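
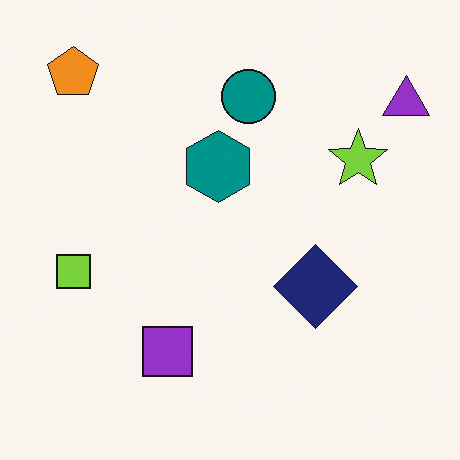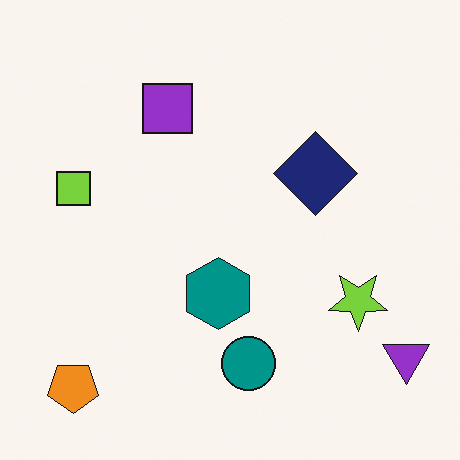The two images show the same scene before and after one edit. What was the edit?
The transformation is: flipped vertically (top ↔ bottom).

The orange pentagon is in the top-left of the first image and the bottom-left of the second — shapes on opposite sides of the horizontal midline have swapped in a mirror flip.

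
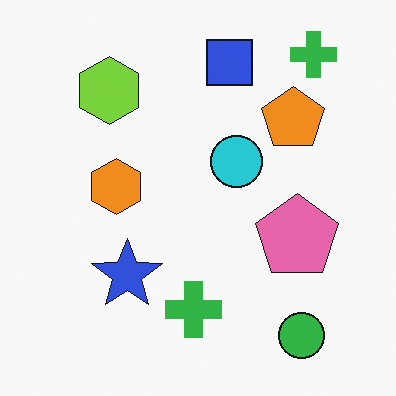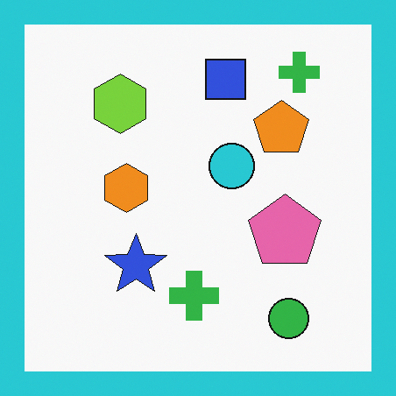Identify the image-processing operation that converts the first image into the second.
It was framed with a cyan border.

A solid cyan frame runs around the edge of the second image, with the content slightly shrunk inside it.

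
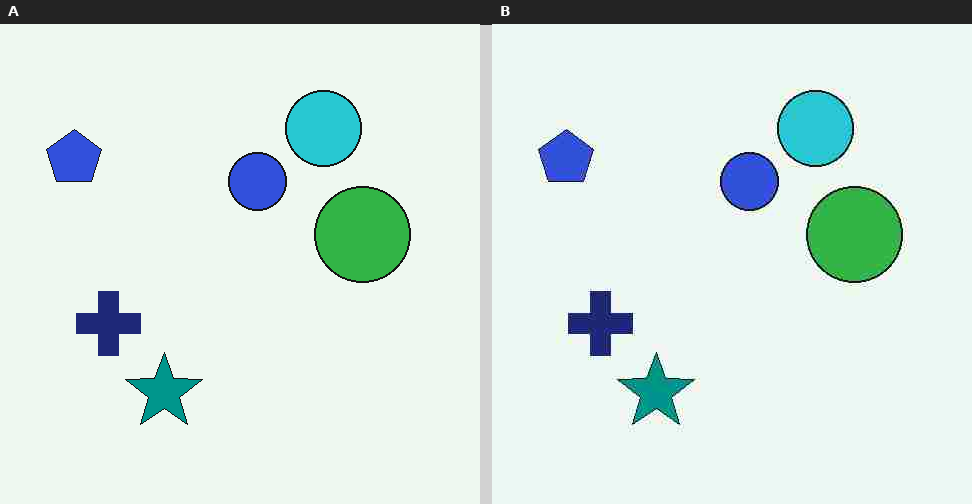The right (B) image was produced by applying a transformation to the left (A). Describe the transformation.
Heavily JPEG-compressed with obvious blocking artifacts.

Blocky 8×8 compression artifacts appear around shape edges and the flat background shows ringing — characteristic JPEG degradation.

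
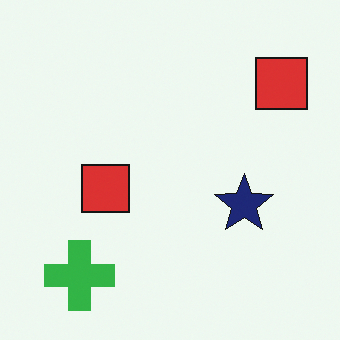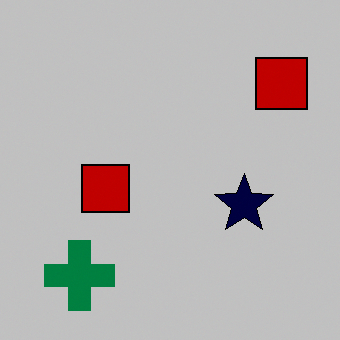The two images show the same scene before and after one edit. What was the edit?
The image was aggressively posterized.

Each flat color has snapped to a coarser quantized level — most visibly, the near-white background has dropped to a flat grey.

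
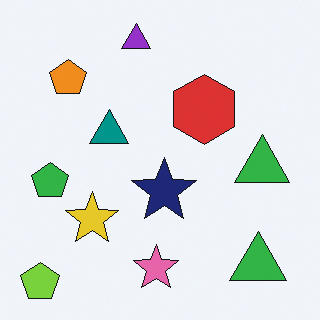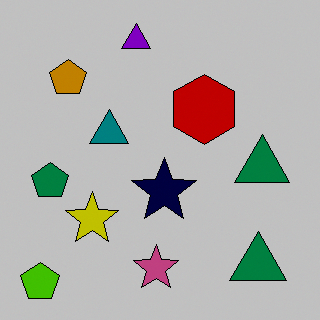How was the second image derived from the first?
The image was aggressively posterized.

Each flat color has snapped to a coarser quantized level — most visibly, the near-white background has dropped to a flat grey.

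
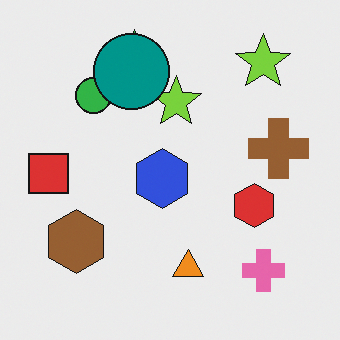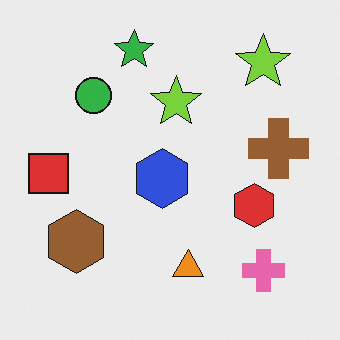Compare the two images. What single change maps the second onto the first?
It was overlaid with an additional teal circle.

A teal circle appears in the first image that is absent from the second.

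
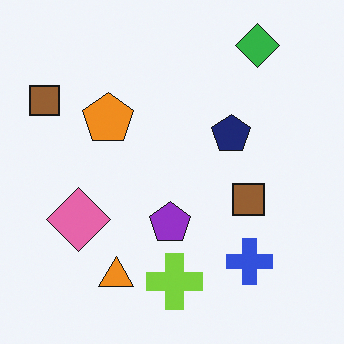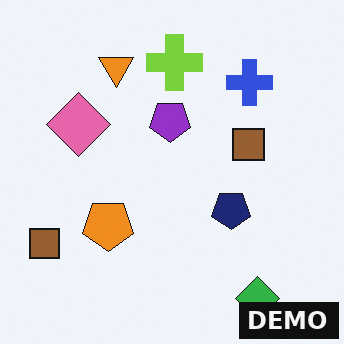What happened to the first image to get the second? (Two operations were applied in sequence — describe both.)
The transformation is: flipped vertically (top ↔ bottom), then watermarked with the text "DEMO" in the lower-right corner.

The green diamond is in the top-right of the first image and the bottom-right of the second — shapes on opposite sides of the horizontal midline have swapped in a mirror flip. A dark label reading "DEMO" appears in the lower-right corner.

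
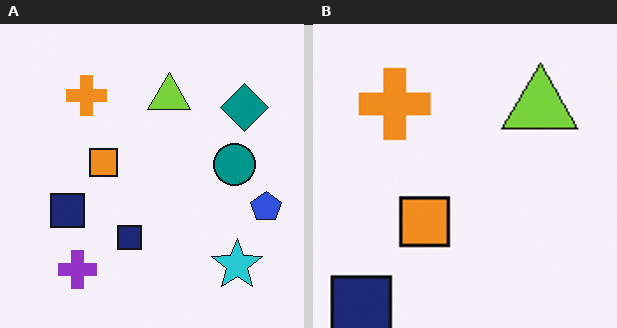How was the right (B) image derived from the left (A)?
The right (B) image is the left (A) cropped to a noticeably smaller region and rescaled.

The visible shapes are larger and the field of view is narrower; shapes near the original edges may be partly or wholly outside the frame — a crop-and-rescale.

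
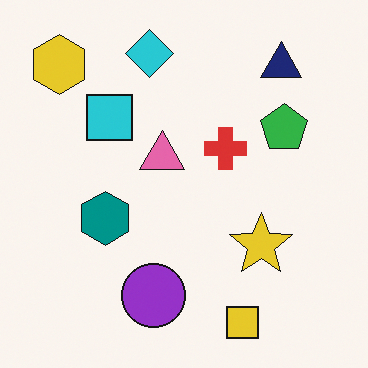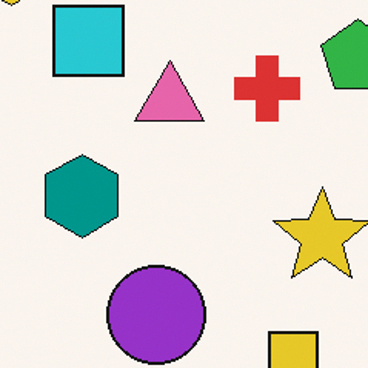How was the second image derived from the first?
The second image is the first cropped to a modestly smaller region and rescaled.

The visible shapes are larger and the field of view is narrower; shapes near the original edges may be partly or wholly outside the frame — a crop-and-rescale.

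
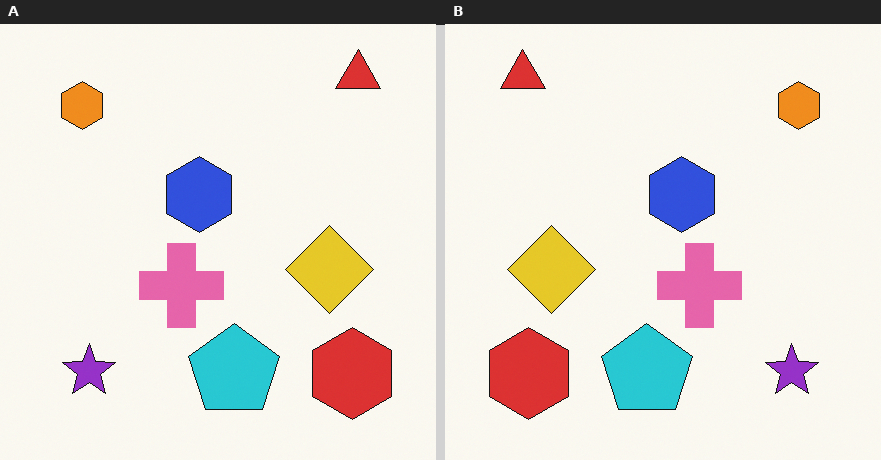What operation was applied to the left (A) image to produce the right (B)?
The right (B) image is the left (A) flipped horizontally (left ↔ right).

The red triangle is in the top-right of the left (A) image and the top-left of the right (B) — shapes on opposite sides of the vertical midline have swapped in a mirror flip.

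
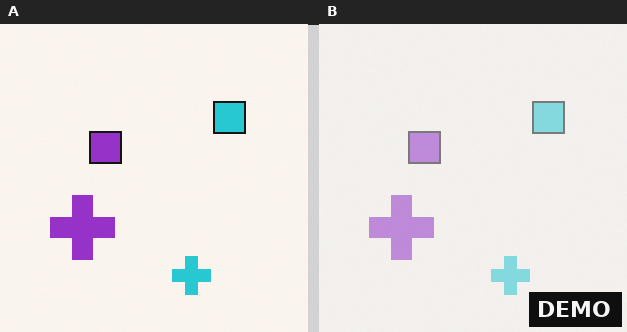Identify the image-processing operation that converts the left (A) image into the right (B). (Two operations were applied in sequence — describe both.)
The image was washed out (contrast reduced), then watermarked with the text "DEMO" in the lower-right corner.

Tones are pushed toward mid-grey across the whole image — a global contrast change. A dark label reading "DEMO" appears in the lower-right corner.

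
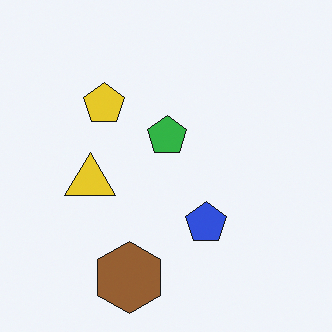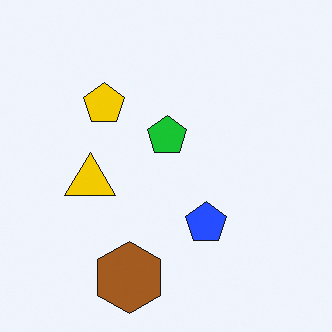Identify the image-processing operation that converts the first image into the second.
Slightly oversaturated.

All colors are more vivid — a global saturation change.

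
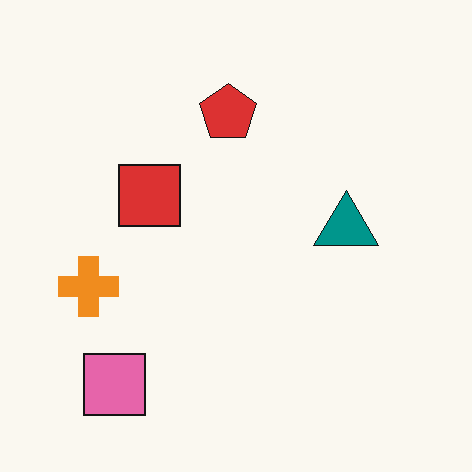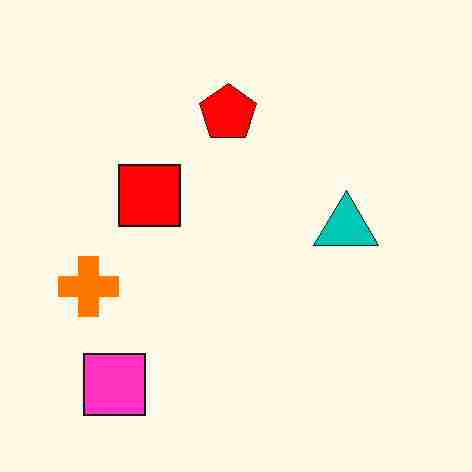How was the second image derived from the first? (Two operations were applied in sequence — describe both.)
This is the original image made much more vivid (saturation change), then heavily JPEG-compressed with obvious blocking artifacts.

All colors are more vivid — a global saturation change. Blocky 8×8 compression artifacts appear around shape edges and the flat background shows ringing — characteristic JPEG degradation.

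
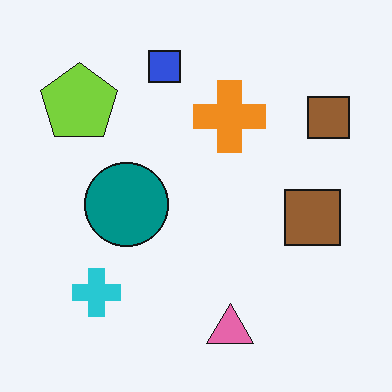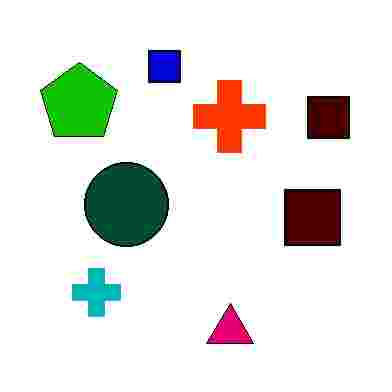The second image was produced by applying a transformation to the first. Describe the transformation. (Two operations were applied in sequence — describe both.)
The image was given much higher contrast, then degraded with heavy JPEG compression.

Tones are pushed away from mid-grey across the whole image — a global contrast change. Blocky 8×8 compression artifacts appear around shape edges and the flat background shows ringing — characteristic JPEG degradation.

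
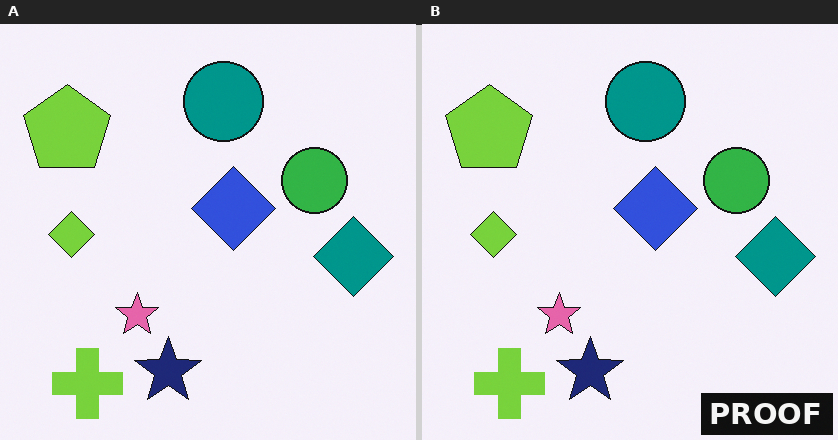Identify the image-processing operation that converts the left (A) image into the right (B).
This is the original image watermarked with the text "PROOF" in the lower-right corner.

A dark label reading "PROOF" appears in the lower-right corner.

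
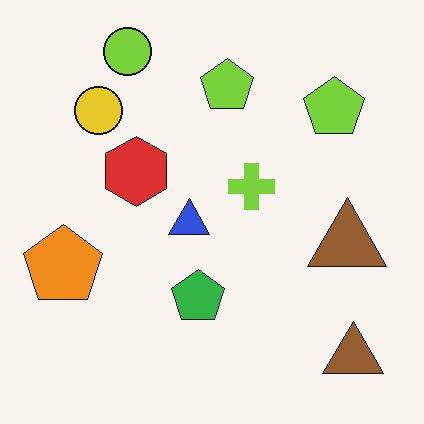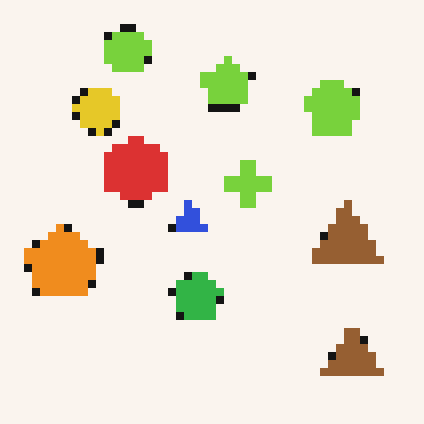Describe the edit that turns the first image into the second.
This is the original image moderately pixelated.

Shapes are reduced to large square blocks; fine edges and outlines are lost — a downscale-then-upscale (mosaic) effect.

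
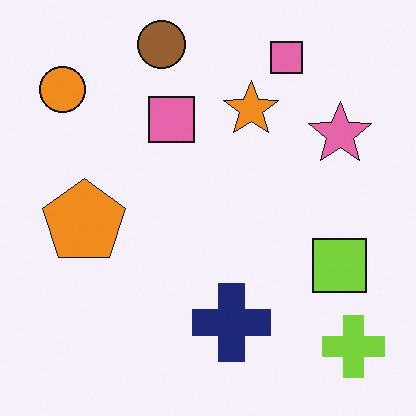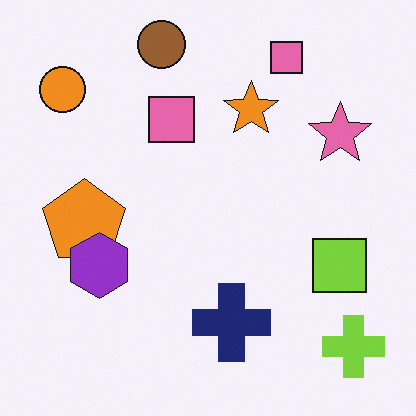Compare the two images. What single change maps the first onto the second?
This is the original image overlaid with an additional purple hexagon.

A purple hexagon appears in the second image that is absent from the first.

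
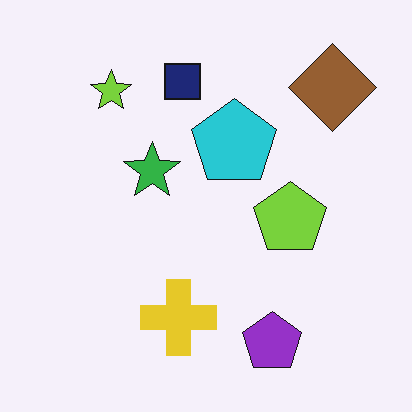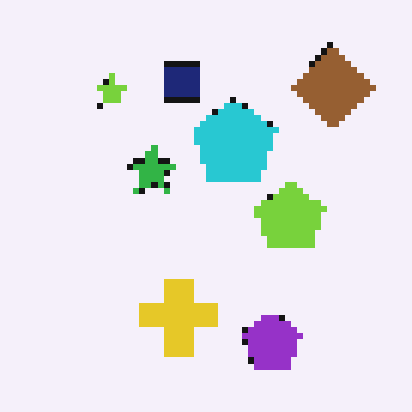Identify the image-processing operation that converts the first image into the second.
The image was moderately pixelated.

Shapes are reduced to large square blocks; fine edges and outlines are lost — a downscale-then-upscale (mosaic) effect.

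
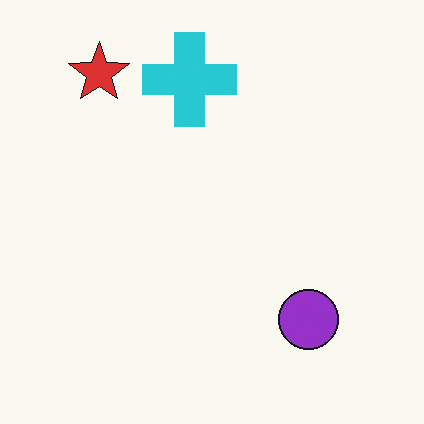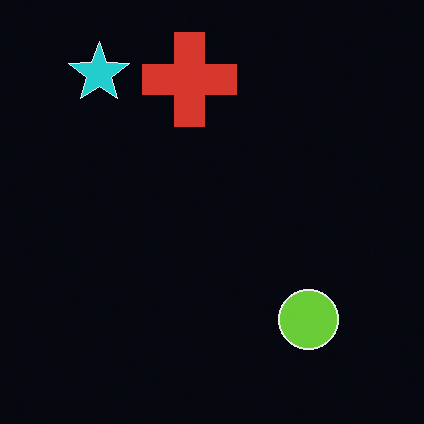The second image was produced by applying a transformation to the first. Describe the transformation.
The transformation is: color-inverted (negative).

The light background has become dark and every shape's color is its complement — a photographic negative.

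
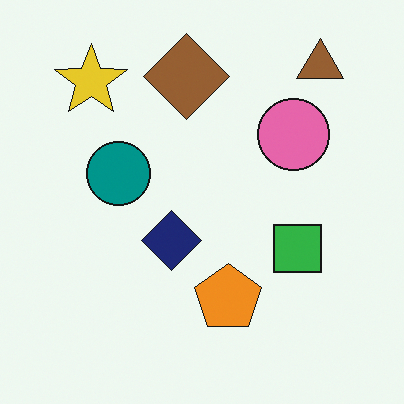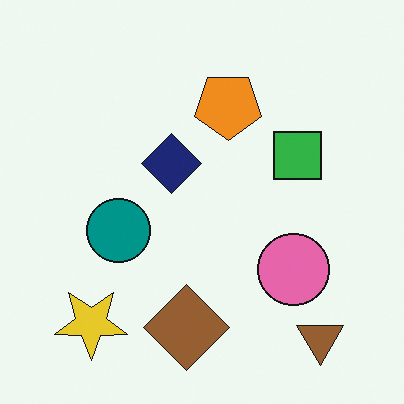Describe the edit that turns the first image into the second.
Flipped vertically (top ↔ bottom).

The brown triangle is in the top-right of the first image and the bottom-right of the second — shapes on opposite sides of the horizontal midline have swapped in a mirror flip.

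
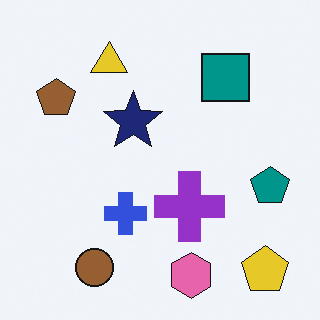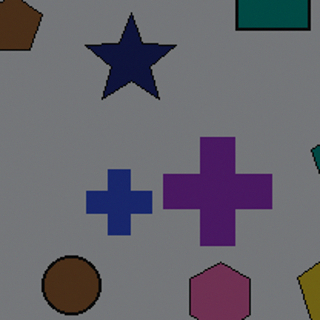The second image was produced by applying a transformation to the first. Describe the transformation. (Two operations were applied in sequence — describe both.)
The image was cropped to a modestly smaller region and rescaled, then darkened a lot.

The visible shapes are larger and the field of view is narrower; shapes near the original edges may be partly or wholly outside the frame — a crop-and-rescale. Every pixel — background and shapes alike — is uniformly darkened.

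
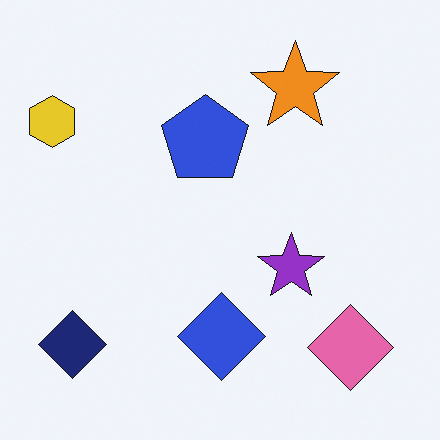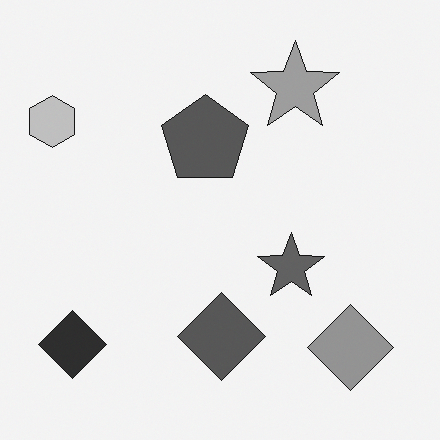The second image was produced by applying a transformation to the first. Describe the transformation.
The second image is the first converted to grayscale.

All color is removed — every shape is now a shade of grey.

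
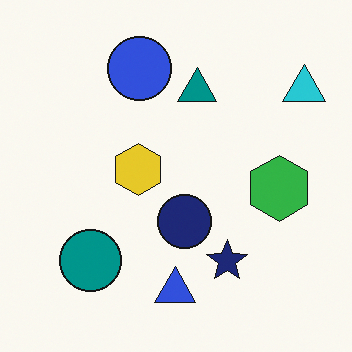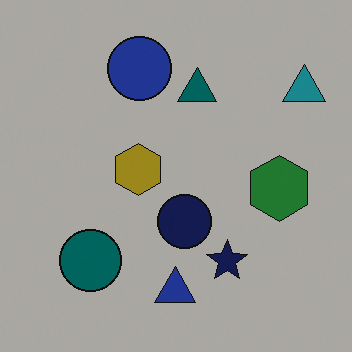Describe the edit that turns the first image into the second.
Substantially darkened.

Every pixel — background and shapes alike — is uniformly darkened.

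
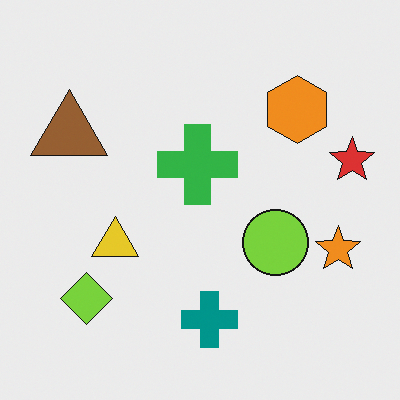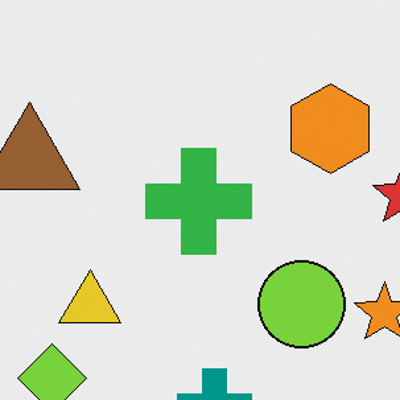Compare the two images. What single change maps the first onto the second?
This is the original image cropped slightly and scaled back up.

The visible shapes are larger and the field of view is narrower; shapes near the original edges may be partly or wholly outside the frame — a crop-and-rescale.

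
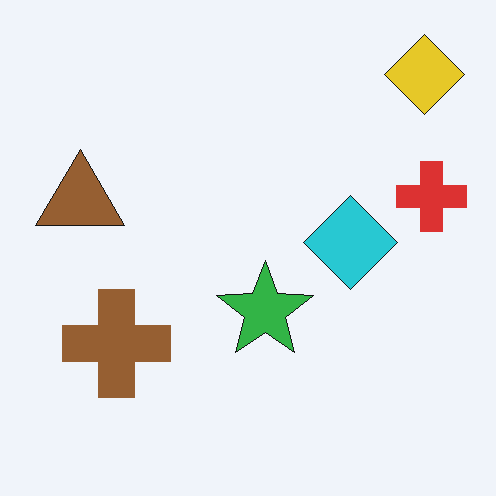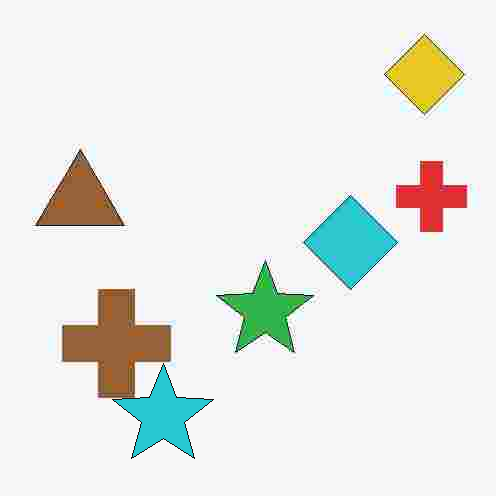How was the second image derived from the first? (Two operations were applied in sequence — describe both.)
It was heavily JPEG-compressed with obvious blocking artifacts, then overlaid with an additional cyan star.

Blocky 8×8 compression artifacts appear around shape edges and the flat background shows ringing — characteristic JPEG degradation. A cyan star appears in the second image that is absent from the first.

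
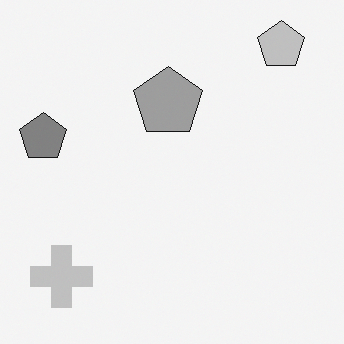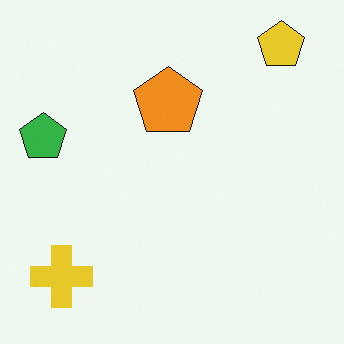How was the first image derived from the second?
The transformation is: converted to grayscale.

All color is removed — every shape is now a shade of grey.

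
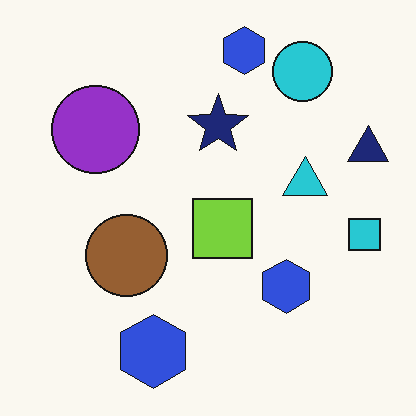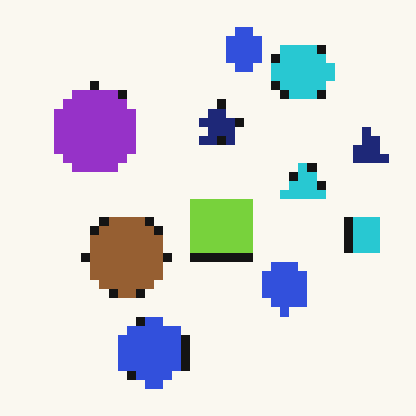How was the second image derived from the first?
This is the original image coarsely pixelated.

Shapes are reduced to large square blocks; fine edges and outlines are lost — a downscale-then-upscale (mosaic) effect.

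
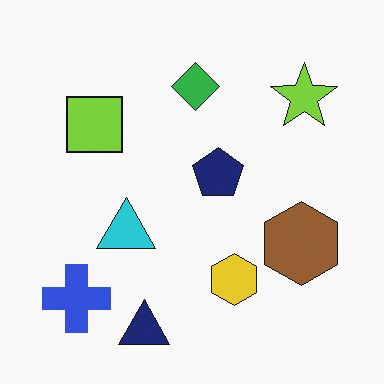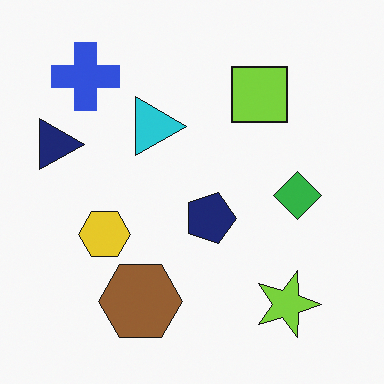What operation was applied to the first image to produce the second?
The second image is the first rotated 90° clockwise.

The blue cross sits in the bottom-left of the first image and the top-left of the second — consistent with a whole-image 90° clockwise rotation.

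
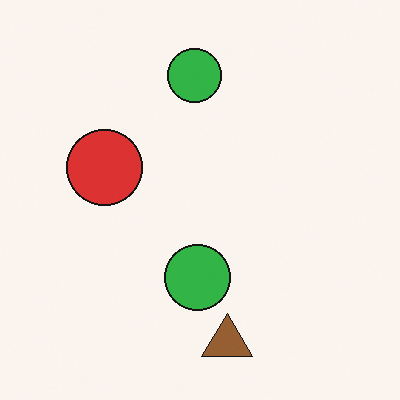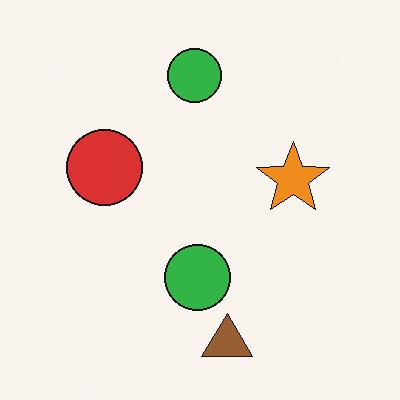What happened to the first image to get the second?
The transformation is: overlaid with an additional orange star.

An orange star appears in the second image that is absent from the first.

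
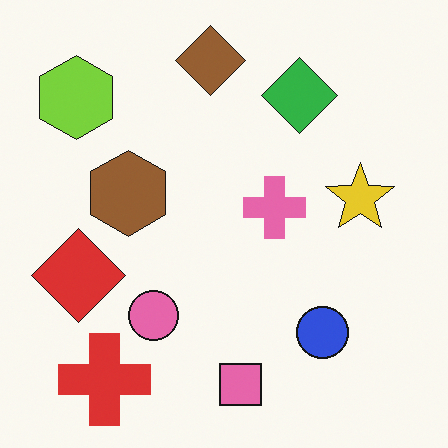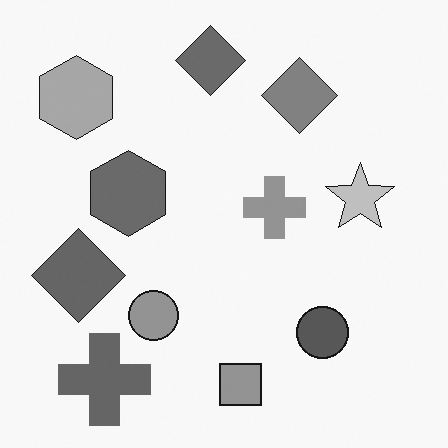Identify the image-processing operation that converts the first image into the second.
The second image is the first converted to grayscale.

All color is removed — every shape is now a shade of grey.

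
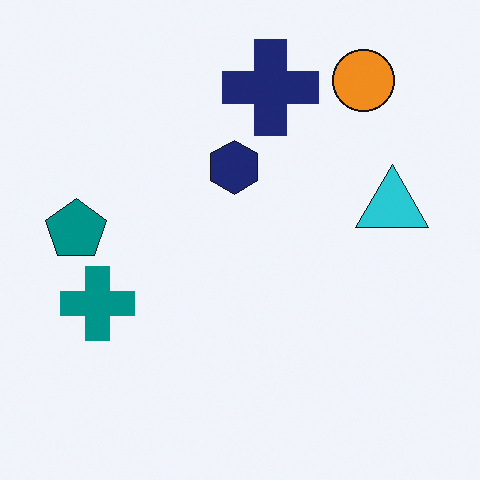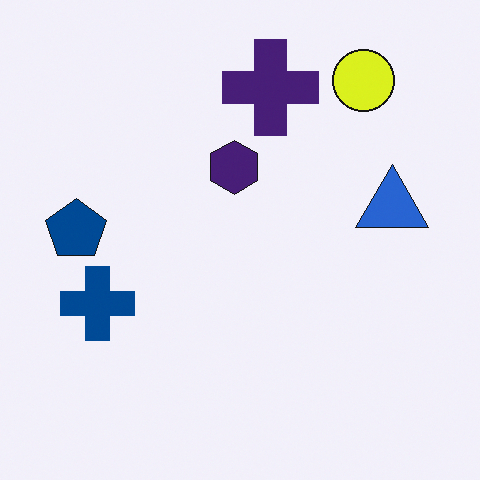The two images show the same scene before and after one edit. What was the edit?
The transformation is: hue-shifted slightly.

Every shape's color has rotated by the same amount around the hue wheel — a uniform hue shift.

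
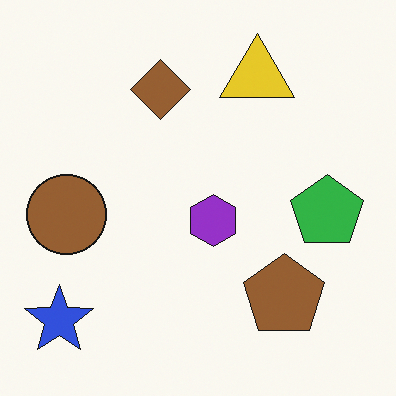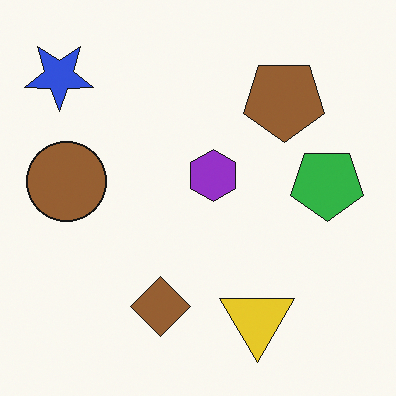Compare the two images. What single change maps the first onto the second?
The image was flipped vertically (top ↔ bottom).

The yellow triangle is in the top of the first image and the bottom of the second — shapes on opposite sides of the horizontal midline have swapped in a mirror flip.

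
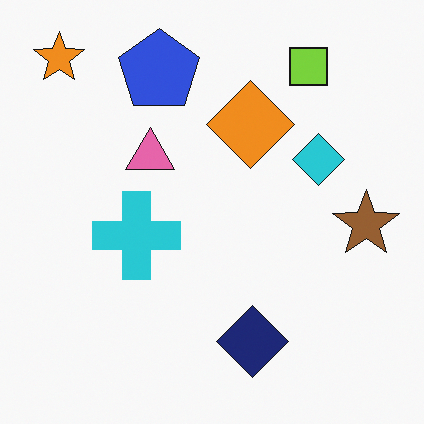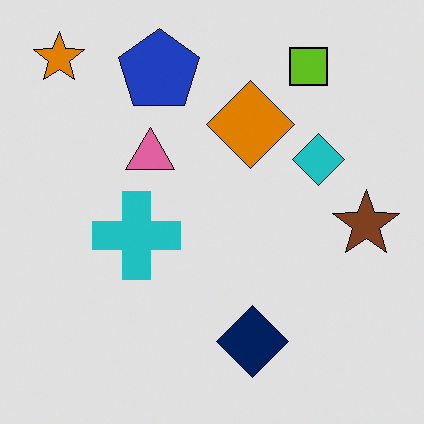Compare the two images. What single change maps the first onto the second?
Posterized to a reduced palette.

Each flat color has snapped to a coarser quantized level — most visibly, the near-white background has dropped to a flat grey.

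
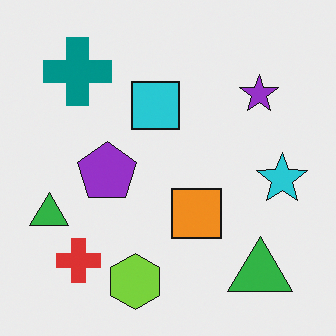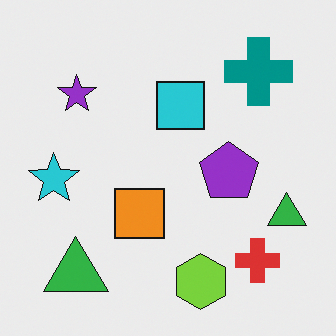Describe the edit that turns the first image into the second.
The image was flipped horizontally (left ↔ right).

The cyan star is in the right of the first image and the left of the second — shapes on opposite sides of the vertical midline have swapped in a mirror flip.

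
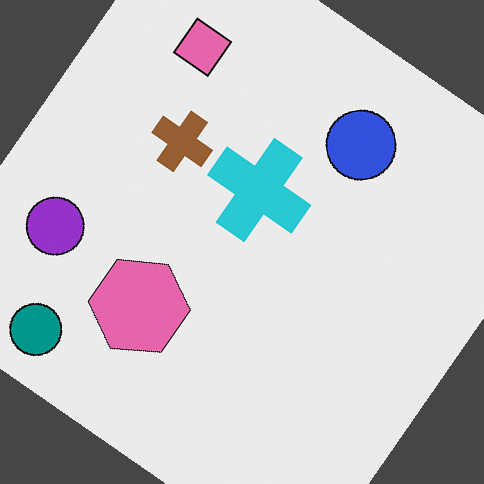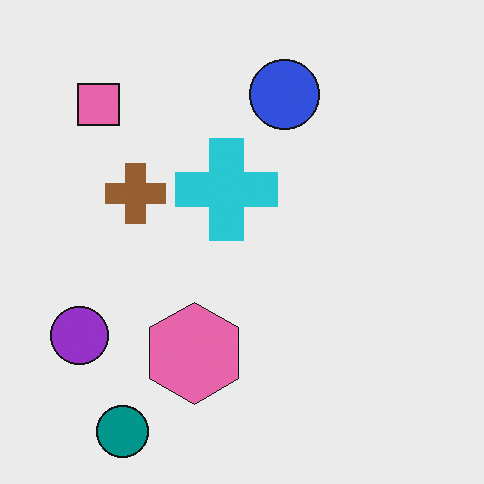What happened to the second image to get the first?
This is the original image rotated clockwise by a large amount — several tens of degrees.

Every shape is tilted by the same angle and the image corners show triangular fill wedges — a whole-image rotation by a non-right angle.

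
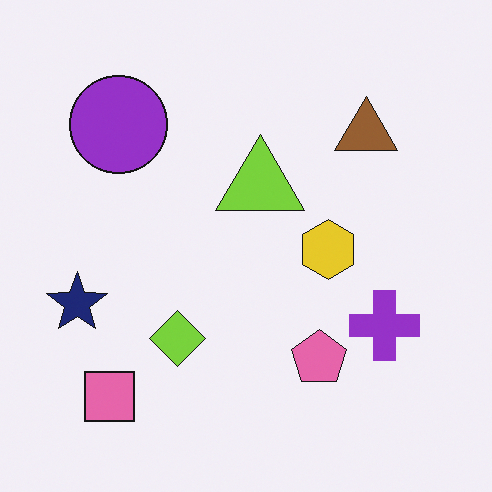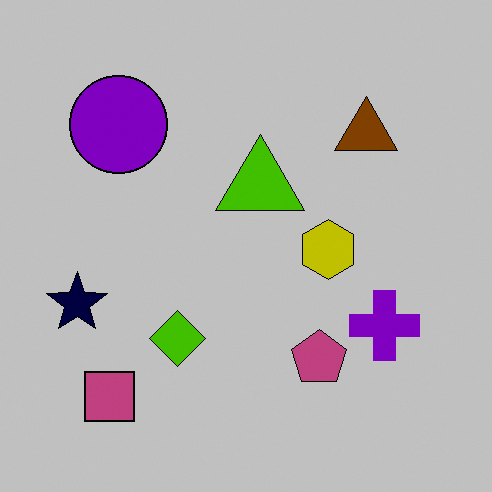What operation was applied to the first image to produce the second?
It was heavily posterized to just a handful of flat colors.

Each flat color has snapped to a coarser quantized level — most visibly, the near-white background has dropped to a flat grey.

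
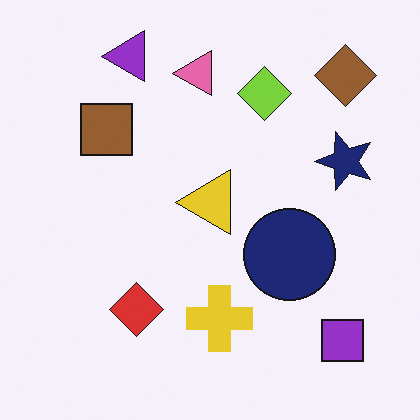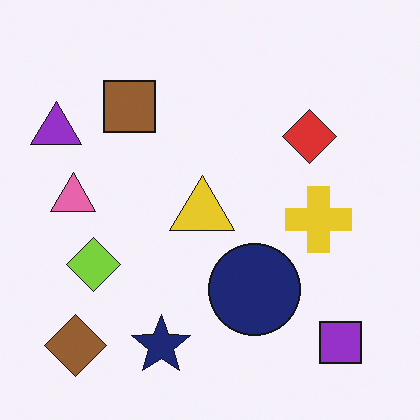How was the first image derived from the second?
The first image is the second transposed (reflected across the top-left ↔ bottom-right diagonal).

Shapes have swapped their row and column positions — what was in the top-right is now in the bottom-left — a diagonal reflection.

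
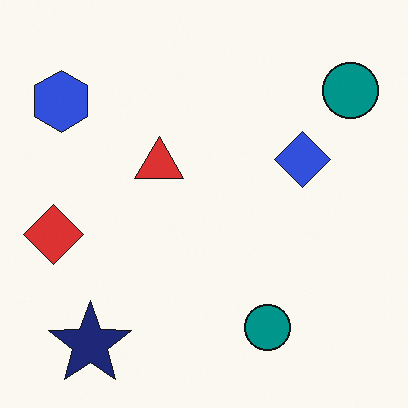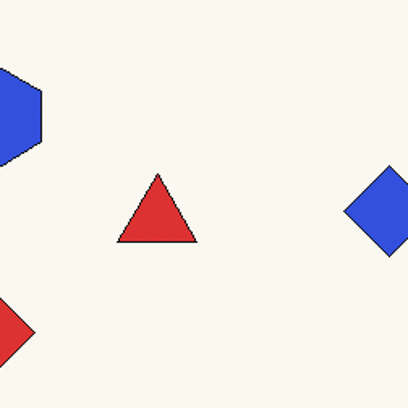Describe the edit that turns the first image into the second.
The transformation is: cropped tightly and scaled back up.

The visible shapes are larger and the field of view is narrower; shapes near the original edges may be partly or wholly outside the frame — a crop-and-rescale.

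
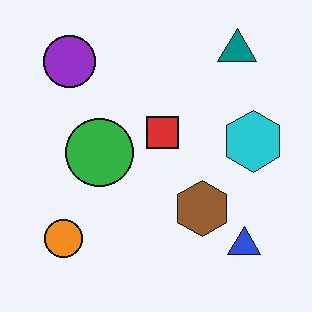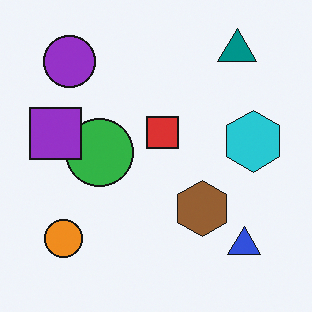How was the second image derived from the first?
The second image is the first overlaid with an additional purple square.

A purple square appears in the second image that is absent from the first.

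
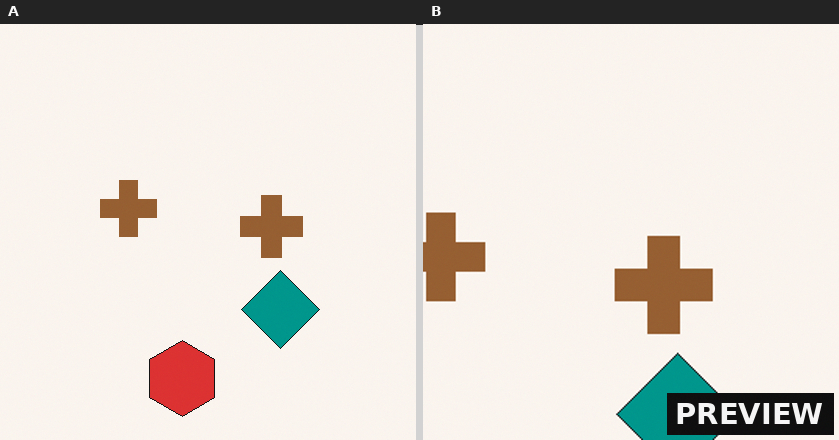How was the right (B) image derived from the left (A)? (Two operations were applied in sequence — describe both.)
The image was cropped to a modestly smaller region and rescaled, then watermarked with the text "PREVIEW" in the lower-right corner.

The visible shapes are larger and the field of view is narrower; shapes near the original edges may be partly or wholly outside the frame — a crop-and-rescale. A dark label reading "PREVIEW" appears in the lower-right corner.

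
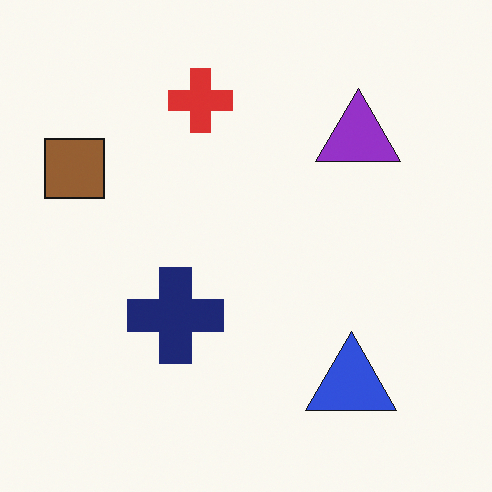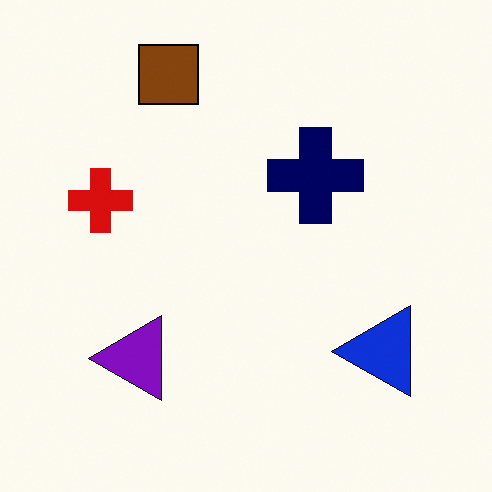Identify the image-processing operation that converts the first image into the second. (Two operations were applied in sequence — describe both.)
The image was given slightly increased contrast, then transposed (reflected across the top-left ↔ bottom-right diagonal).

Tones are pushed away from mid-grey across the whole image — a global contrast change. Shapes have swapped their row and column positions — what was in the top-right is now in the bottom-left — a diagonal reflection.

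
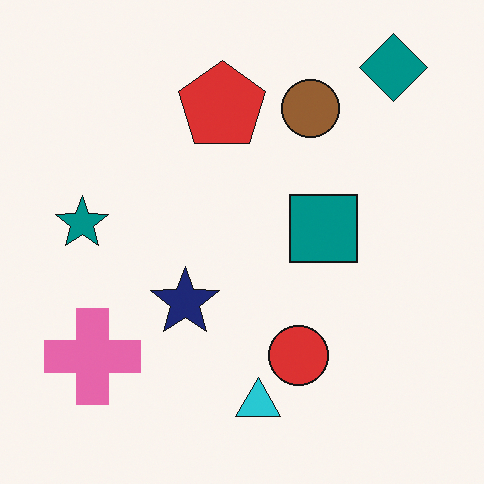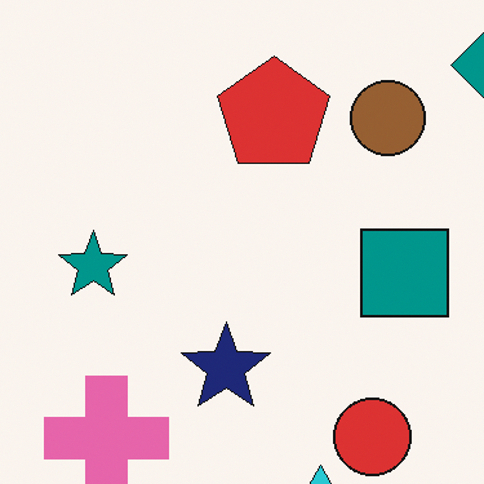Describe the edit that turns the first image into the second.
The second image is the first cropped to a modestly smaller region and rescaled.

The visible shapes are larger and the field of view is narrower; shapes near the original edges may be partly or wholly outside the frame — a crop-and-rescale.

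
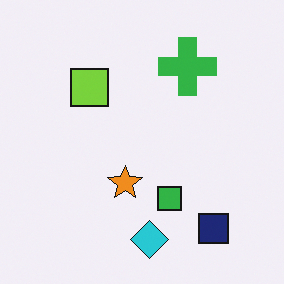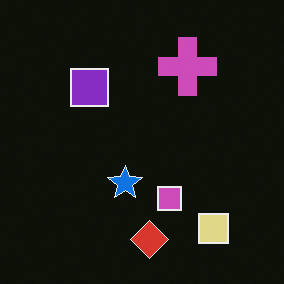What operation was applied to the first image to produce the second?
It was color-inverted (negative).

The light background has become dark and every shape's color is its complement — a photographic negative.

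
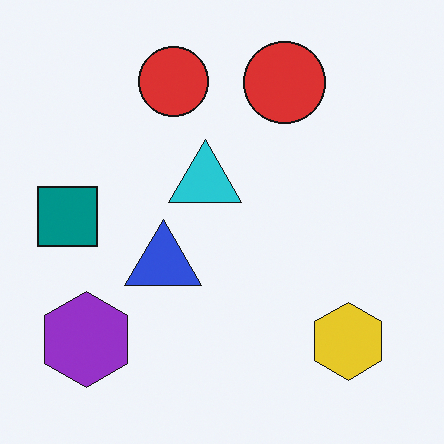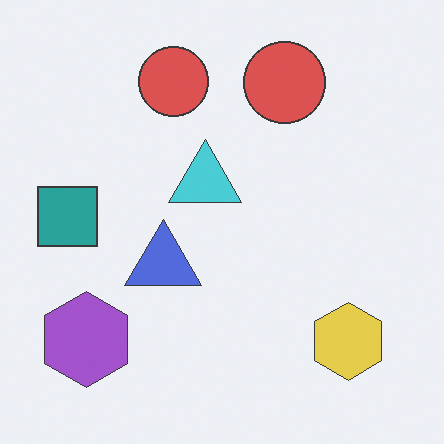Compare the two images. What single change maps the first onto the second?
This is the original image given slightly reduced contrast.

Tones are pushed toward mid-grey across the whole image — a global contrast change.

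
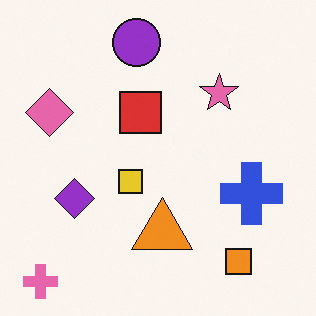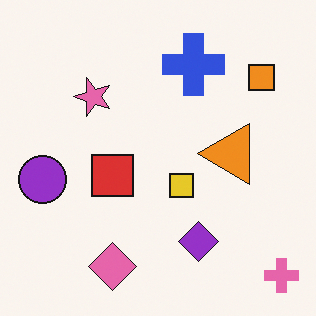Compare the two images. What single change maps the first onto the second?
It was rotated 90° counter-clockwise.

The pink cross sits in the bottom-left of the first image and the bottom-right of the second — consistent with a whole-image 90° counter-clockwise rotation.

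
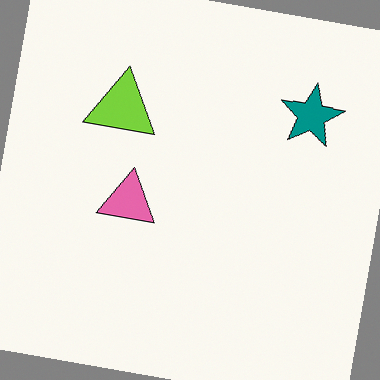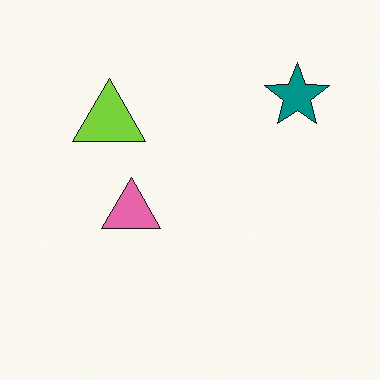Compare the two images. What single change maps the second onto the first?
This is the original image rotated clockwise by a few degrees.

Every shape is tilted by the same angle and the image corners show triangular fill wedges — a whole-image rotation by a non-right angle.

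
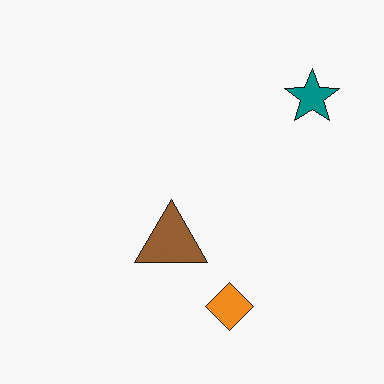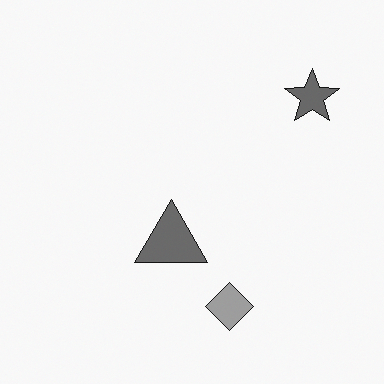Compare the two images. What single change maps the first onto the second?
It was converted to grayscale.

All color is removed — every shape is now a shade of grey.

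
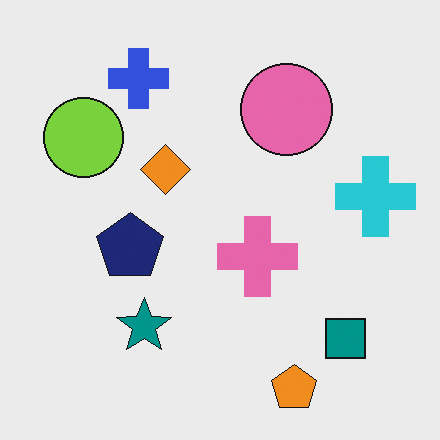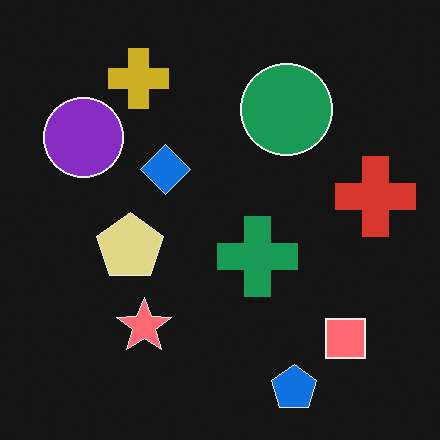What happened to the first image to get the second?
The transformation is: color-inverted (negative).

The light background has become dark and every shape's color is its complement — a photographic negative.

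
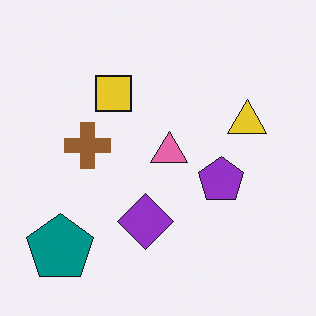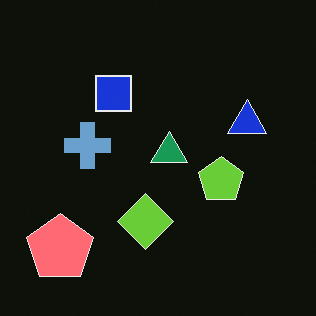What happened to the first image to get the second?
The second image is the first color-inverted (negative).

The light background has become dark and every shape's color is its complement — a photographic negative.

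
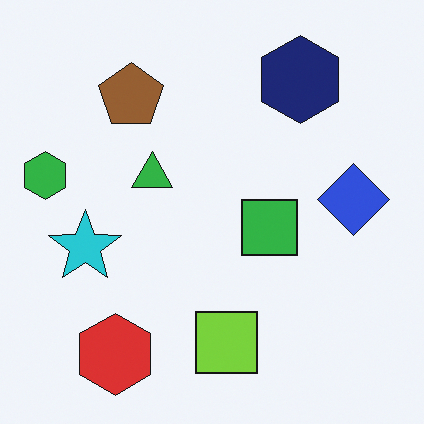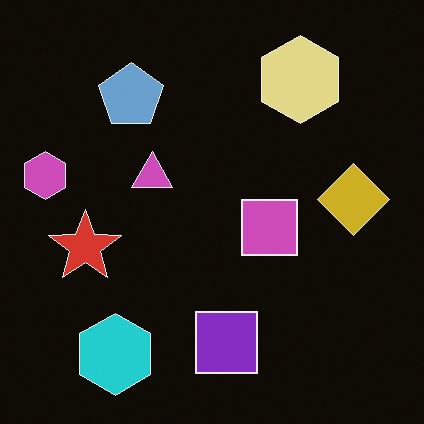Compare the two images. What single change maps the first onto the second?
The transformation is: color-inverted (negative).

The light background has become dark and every shape's color is its complement — a photographic negative.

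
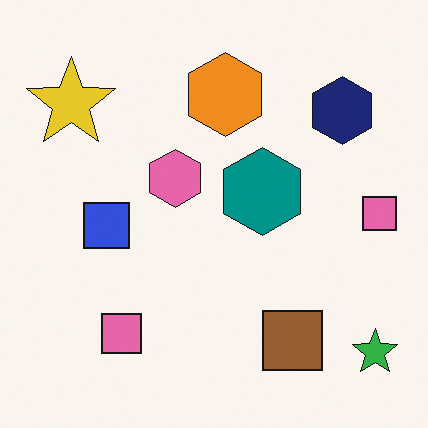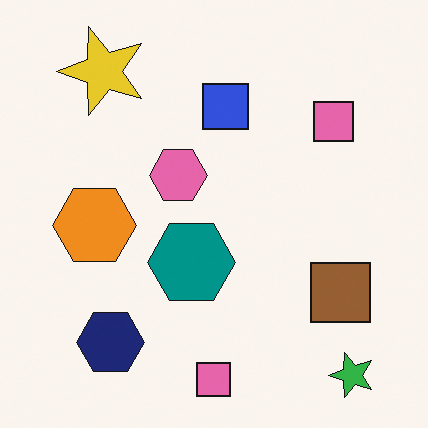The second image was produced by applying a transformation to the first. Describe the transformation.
It was transposed (reflected across the top-left ↔ bottom-right diagonal).

Shapes have swapped their row and column positions — what was in the top-right is now in the bottom-left — a diagonal reflection.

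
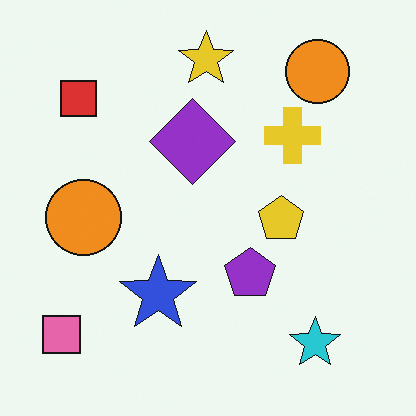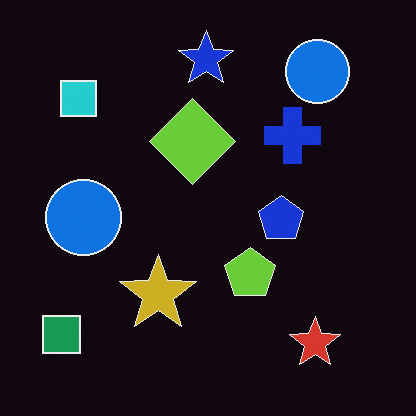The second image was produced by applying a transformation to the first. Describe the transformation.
This is the original image color-inverted (negative).

The light background has become dark and every shape's color is its complement — a photographic negative.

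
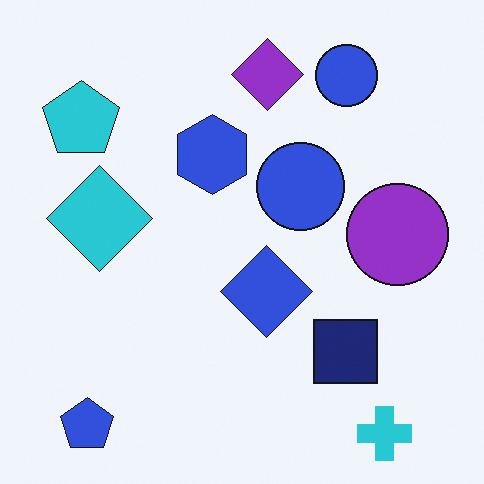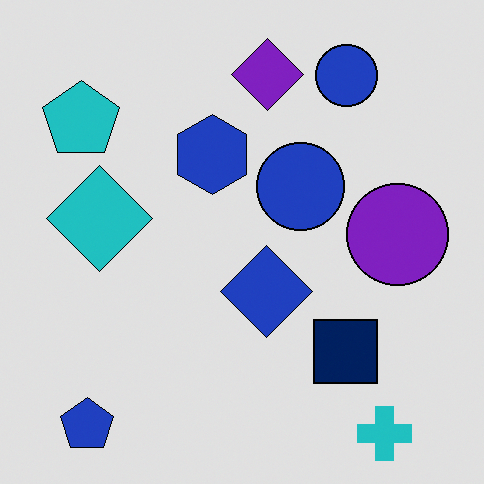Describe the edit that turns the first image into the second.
The transformation is: posterized to a reduced palette.

Each flat color has snapped to a coarser quantized level — most visibly, the near-white background has dropped to a flat grey.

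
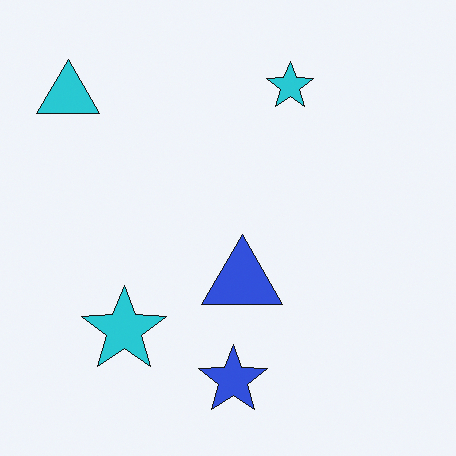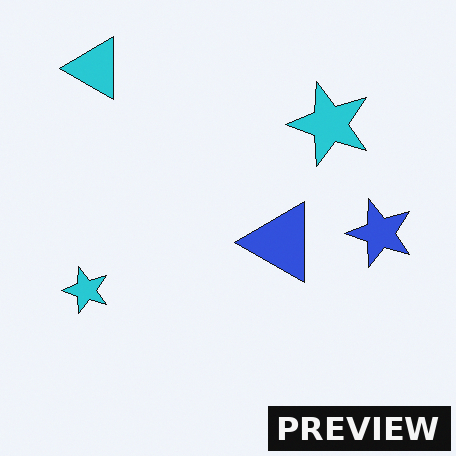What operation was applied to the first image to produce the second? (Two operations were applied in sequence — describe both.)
It was transposed (reflected across the top-left ↔ bottom-right diagonal), then watermarked with the text "PREVIEW" in the lower-right corner.

Shapes have swapped their row and column positions — what was in the top-right is now in the bottom-left — a diagonal reflection. A dark label reading "PREVIEW" appears in the lower-right corner.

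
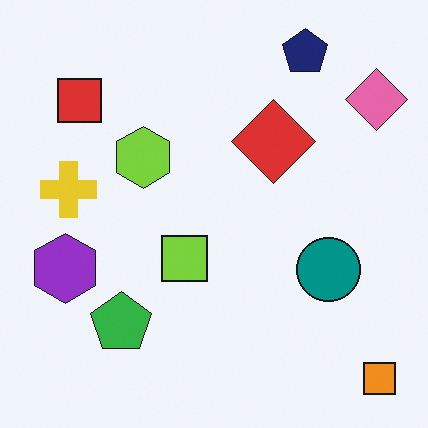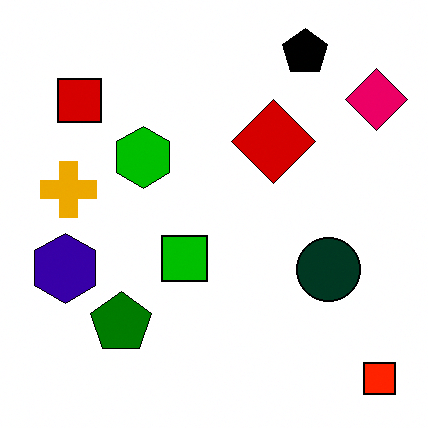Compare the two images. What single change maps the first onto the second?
This is the original image given much higher contrast.

Tones are pushed away from mid-grey across the whole image — a global contrast change.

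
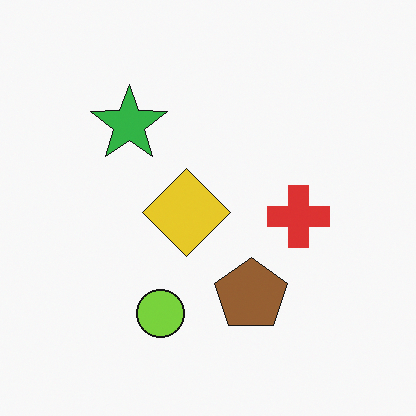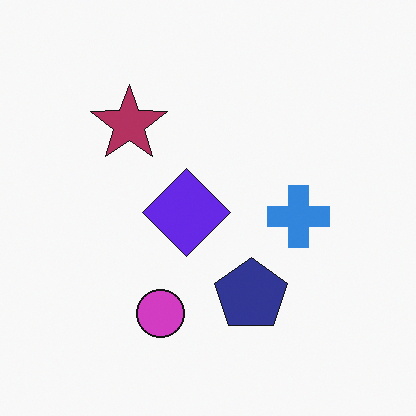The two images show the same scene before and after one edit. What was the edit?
It was hue-shifted by a large amount.

Every shape's color has rotated by the same amount around the hue wheel — a uniform hue shift.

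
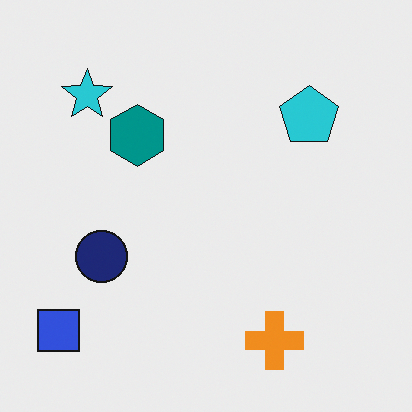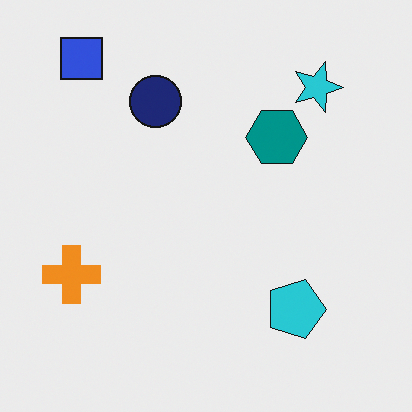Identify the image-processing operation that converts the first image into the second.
It was rotated 90° clockwise.

The blue square sits in the bottom-left of the first image and the top-left of the second — consistent with a whole-image 90° clockwise rotation.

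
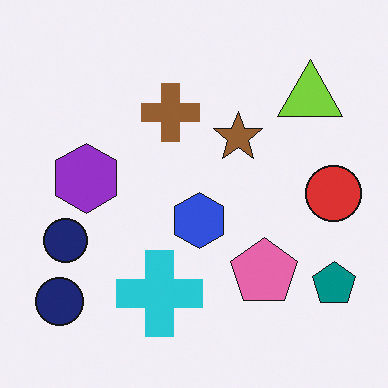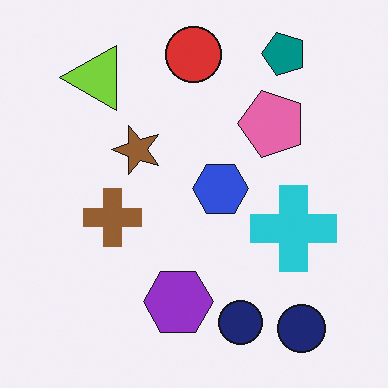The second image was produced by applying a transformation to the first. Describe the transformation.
The transformation is: rotated 90° counter-clockwise.

The teal pentagon sits in the bottom-right of the first image and the top-right of the second — consistent with a whole-image 90° counter-clockwise rotation.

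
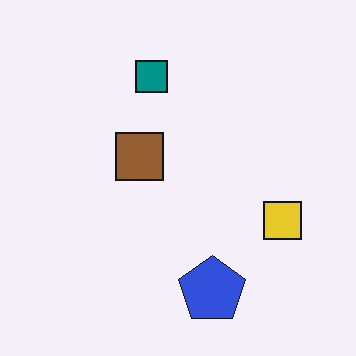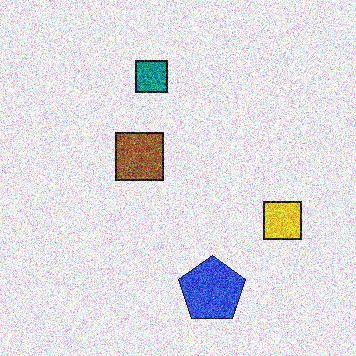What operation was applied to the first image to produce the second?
The image was degraded with a thick layer of grain.

Random speckle covers the whole image, including the flat background.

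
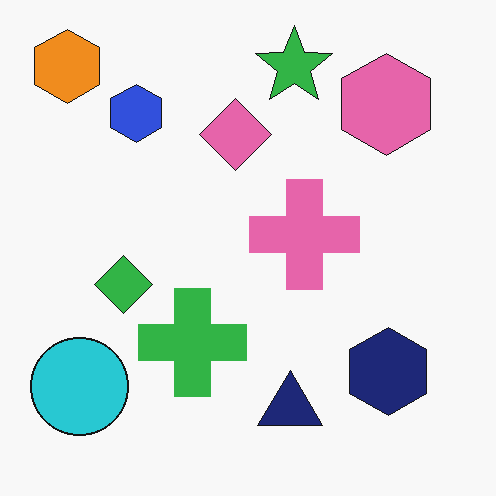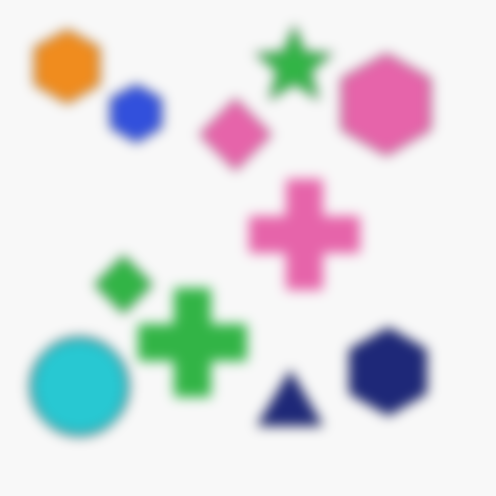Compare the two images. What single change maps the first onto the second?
It was heavily blurred.

Shape edges and outlines are uniformly softened across the whole image.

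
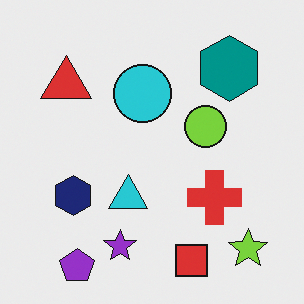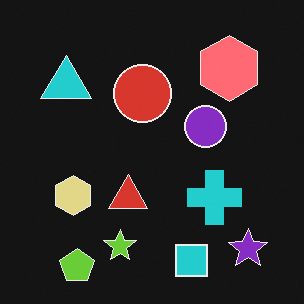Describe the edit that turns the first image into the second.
Color-inverted (negative).

The light background has become dark and every shape's color is its complement — a photographic negative.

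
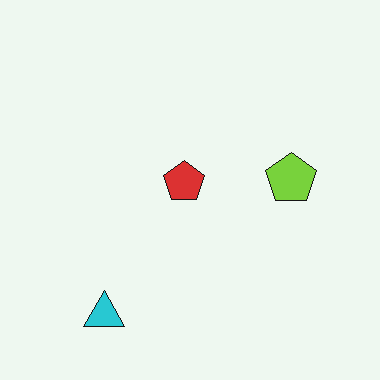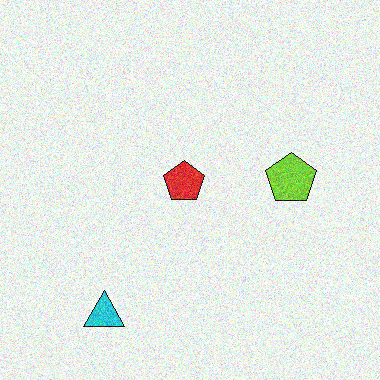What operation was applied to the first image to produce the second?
The second image is the first degraded with moderate additive noise.

Random speckle covers the whole image, including the flat background.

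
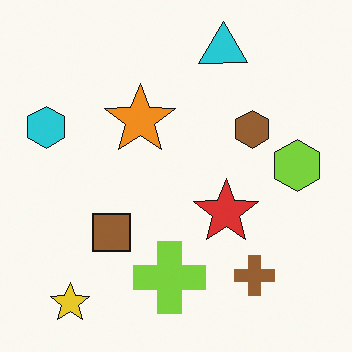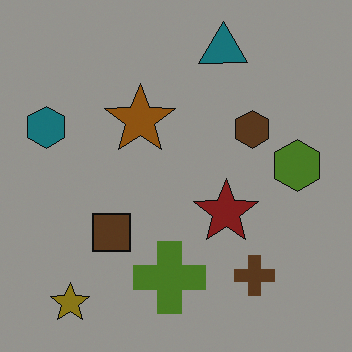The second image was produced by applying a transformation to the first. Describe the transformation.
It was substantially darkened.

Every pixel — background and shapes alike — is uniformly darkened.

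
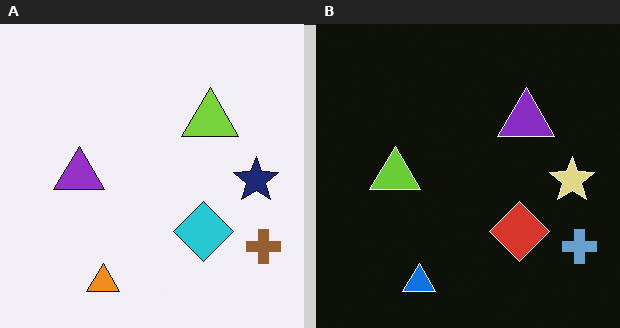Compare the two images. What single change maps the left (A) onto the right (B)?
The right (B) image is the left (A) color-inverted (negative).

The light background has become dark and every shape's color is its complement — a photographic negative.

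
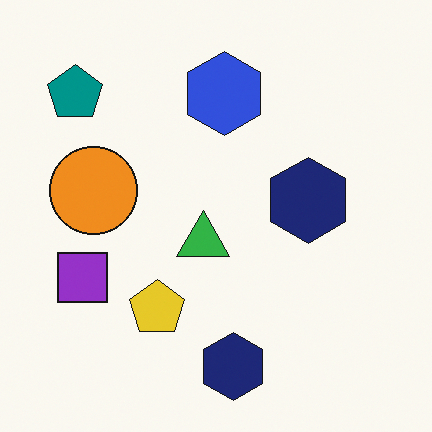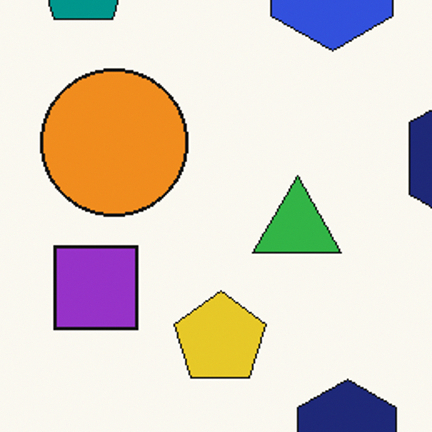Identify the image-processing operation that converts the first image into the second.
Cropped to a noticeably smaller region and rescaled.

The visible shapes are larger and the field of view is narrower; shapes near the original edges may be partly or wholly outside the frame — a crop-and-rescale.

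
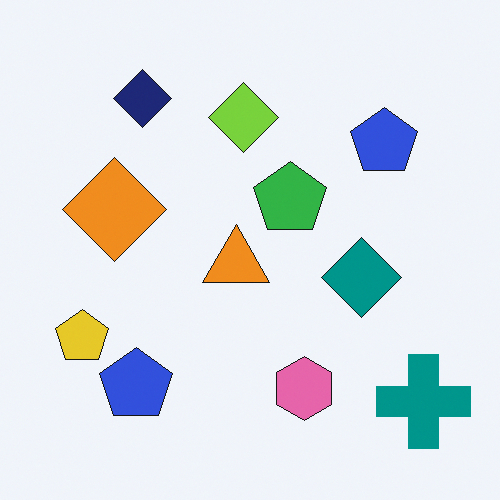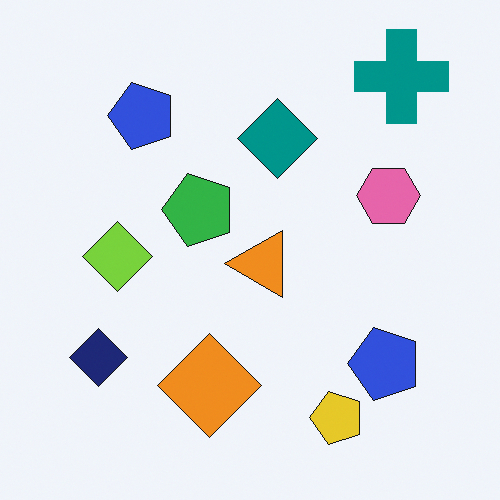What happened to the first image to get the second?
The image was rotated 90° counter-clockwise.

The teal cross sits in the bottom-right of the first image and the top-right of the second — consistent with a whole-image 90° counter-clockwise rotation.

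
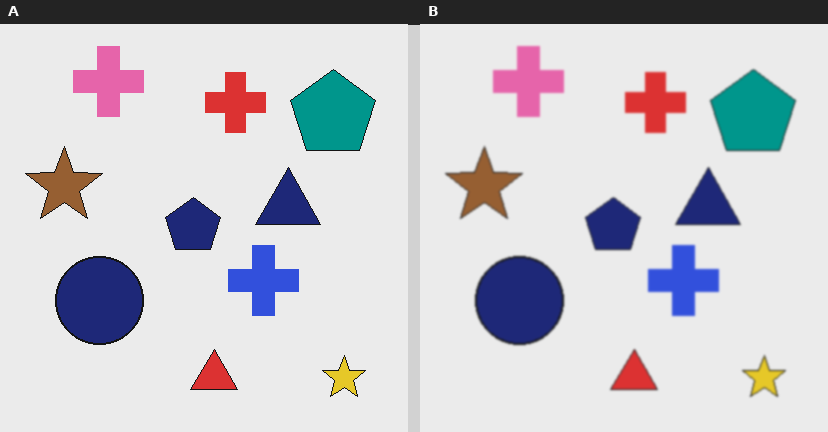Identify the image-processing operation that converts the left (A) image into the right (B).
This is the original image given a subtle gaussian blur.

Shape edges and outlines are uniformly softened across the whole image.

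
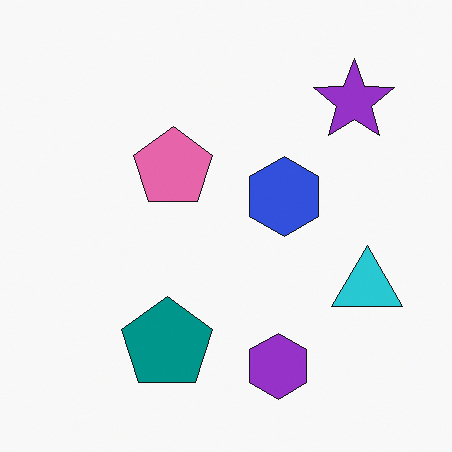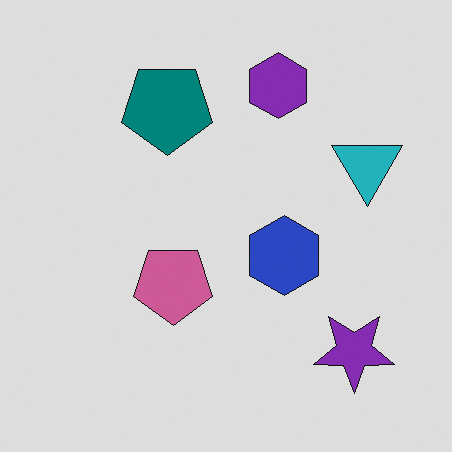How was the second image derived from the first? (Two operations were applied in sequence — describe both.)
The image was flipped vertically (top ↔ bottom), then darkened a little.

The purple hexagon is in the bottom of the first image and the top of the second — shapes on opposite sides of the horizontal midline have swapped in a mirror flip. Every pixel — background and shapes alike — is uniformly darkened.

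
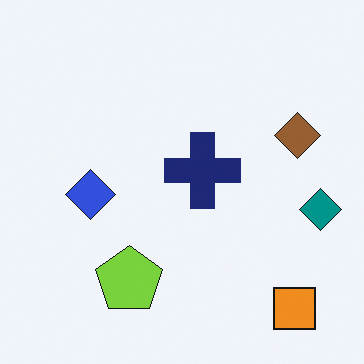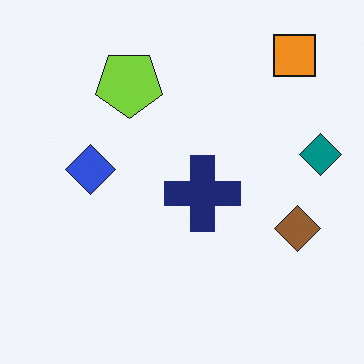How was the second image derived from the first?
The second image is the first flipped vertically (top ↔ bottom).

The orange square is in the bottom-right of the first image and the top-right of the second — shapes on opposite sides of the horizontal midline have swapped in a mirror flip.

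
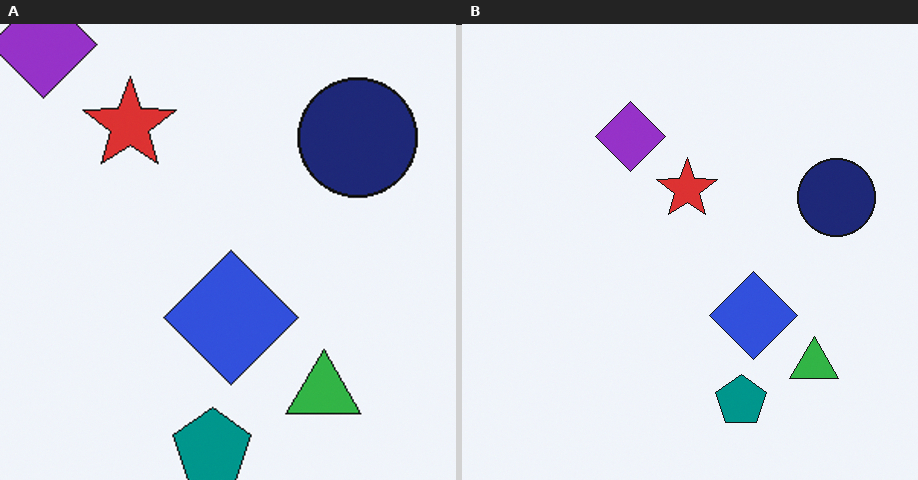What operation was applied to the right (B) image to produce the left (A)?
The left (A) image is the right (B) cropped to a modestly smaller region and rescaled.

The visible shapes are larger and the field of view is narrower; shapes near the original edges may be partly or wholly outside the frame — a crop-and-rescale.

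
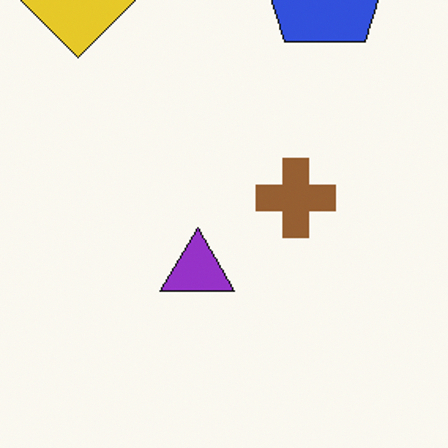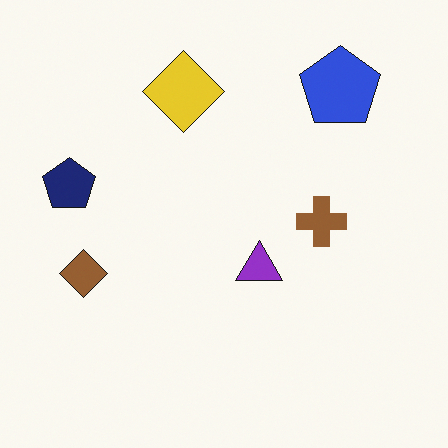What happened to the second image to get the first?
Cropped to a modestly smaller region and rescaled.

The visible shapes are larger and the field of view is narrower; shapes near the original edges may be partly or wholly outside the frame — a crop-and-rescale.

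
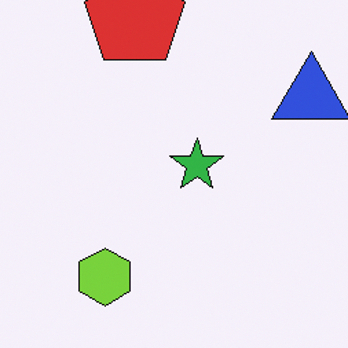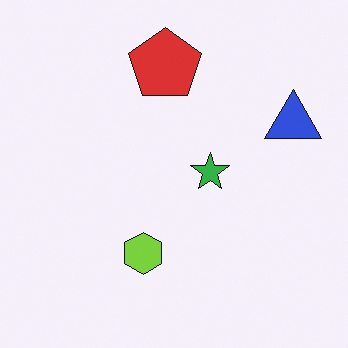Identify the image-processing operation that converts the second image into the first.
The first image is the second cropped to a modestly smaller region and rescaled.

The visible shapes are larger and the field of view is narrower; shapes near the original edges may be partly or wholly outside the frame — a crop-and-rescale.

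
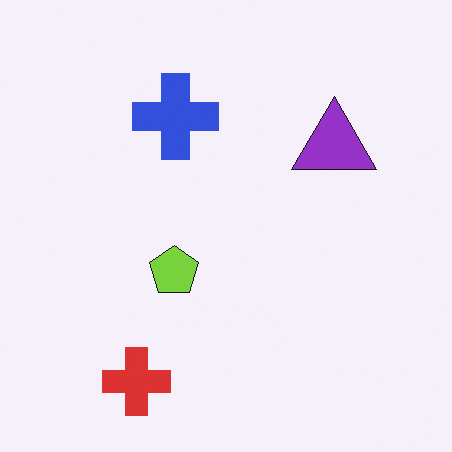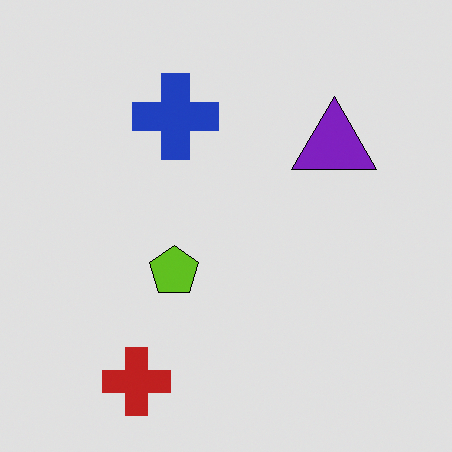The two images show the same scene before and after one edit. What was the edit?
It was moderately posterized.

Each flat color has snapped to a coarser quantized level — most visibly, the near-white background has dropped to a flat grey.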